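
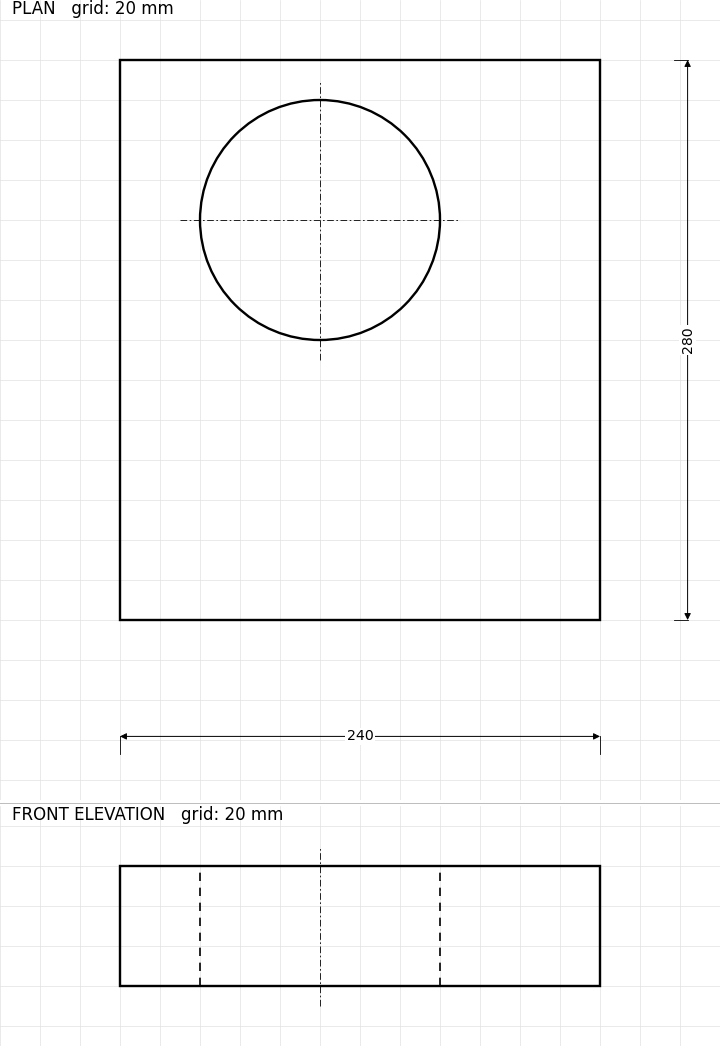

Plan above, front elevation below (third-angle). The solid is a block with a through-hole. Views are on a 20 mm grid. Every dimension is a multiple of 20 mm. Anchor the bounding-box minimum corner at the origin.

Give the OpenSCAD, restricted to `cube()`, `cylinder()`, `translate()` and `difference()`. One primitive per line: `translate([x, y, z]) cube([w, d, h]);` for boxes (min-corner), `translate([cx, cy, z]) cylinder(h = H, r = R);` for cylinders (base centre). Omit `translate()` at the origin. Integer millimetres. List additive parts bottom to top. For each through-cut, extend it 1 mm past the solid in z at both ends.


difference() {
  cube([240, 280, 60]);
  translate([100, 200, -1]) cylinder(h = 62, r = 60);
}


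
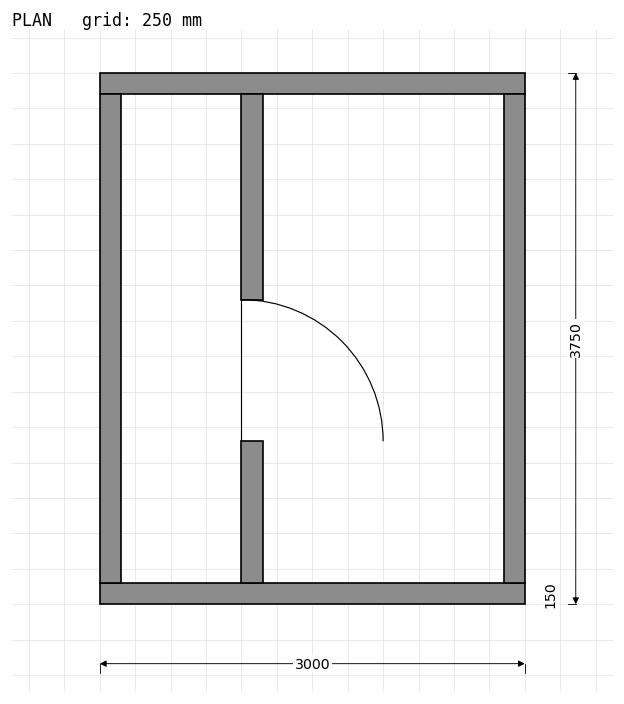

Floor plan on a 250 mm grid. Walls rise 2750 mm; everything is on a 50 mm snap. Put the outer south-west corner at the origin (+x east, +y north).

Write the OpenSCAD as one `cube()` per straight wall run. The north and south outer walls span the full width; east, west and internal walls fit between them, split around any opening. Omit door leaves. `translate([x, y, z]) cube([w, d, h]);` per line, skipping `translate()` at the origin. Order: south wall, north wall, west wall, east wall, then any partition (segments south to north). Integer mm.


cube([3000, 150, 2750]);
translate([0, 3600, 0]) cube([3000, 150, 2750]);
translate([0, 150, 0]) cube([150, 3450, 2750]);
translate([2850, 150, 0]) cube([150, 3450, 2750]);
translate([1000, 150, 0]) cube([150, 1000, 2750]);
translate([1000, 2150, 0]) cube([150, 1450, 2750]);


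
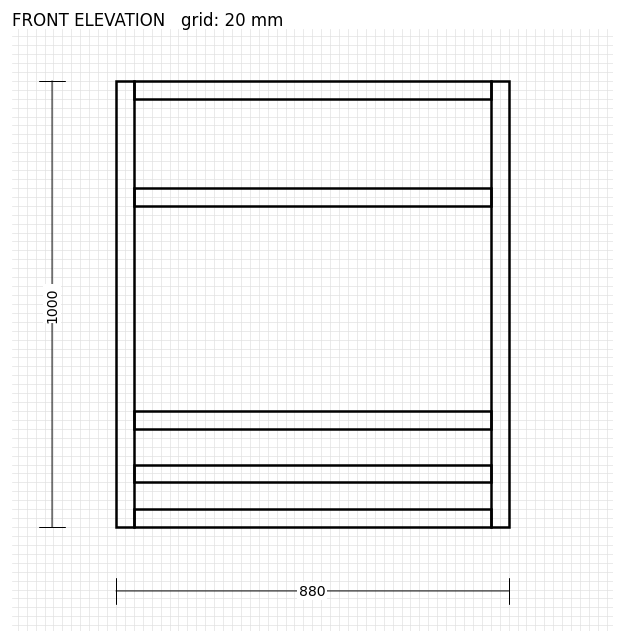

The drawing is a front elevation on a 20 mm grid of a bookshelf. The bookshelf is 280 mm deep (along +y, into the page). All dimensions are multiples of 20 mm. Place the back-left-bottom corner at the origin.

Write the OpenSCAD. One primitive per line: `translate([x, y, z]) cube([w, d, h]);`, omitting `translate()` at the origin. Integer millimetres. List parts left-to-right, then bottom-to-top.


cube([40, 280, 1000]);
translate([40, 0, 0]) cube([800, 280, 40]);
translate([40, 0, 100]) cube([800, 280, 40]);
translate([40, 0, 220]) cube([800, 280, 40]);
translate([40, 0, 720]) cube([800, 280, 40]);
translate([40, 0, 960]) cube([800, 280, 40]);
translate([840, 0, 0]) cube([40, 280, 1000]);


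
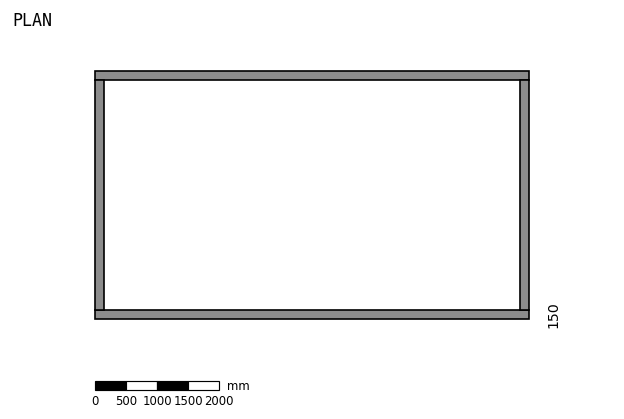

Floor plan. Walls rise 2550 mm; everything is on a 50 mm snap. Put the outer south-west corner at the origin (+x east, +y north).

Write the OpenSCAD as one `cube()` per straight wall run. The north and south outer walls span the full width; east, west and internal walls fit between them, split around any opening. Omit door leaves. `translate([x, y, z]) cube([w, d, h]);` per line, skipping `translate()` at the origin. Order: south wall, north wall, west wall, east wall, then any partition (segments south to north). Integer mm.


cube([7000, 150, 2550]);
translate([0, 3850, 0]) cube([7000, 150, 2550]);
translate([0, 150, 0]) cube([150, 3700, 2550]);
translate([6850, 150, 0]) cube([150, 3700, 2550]);


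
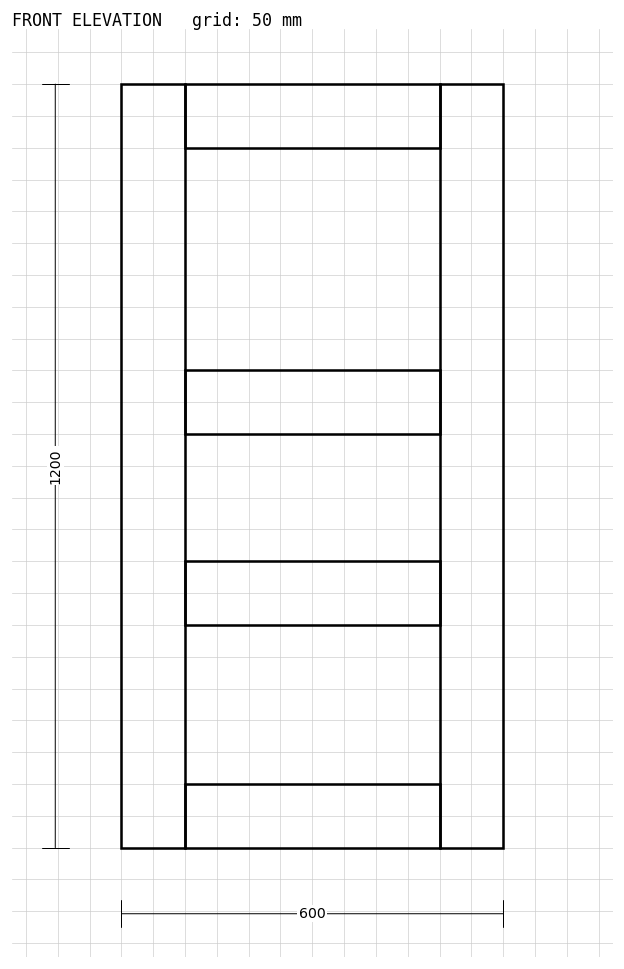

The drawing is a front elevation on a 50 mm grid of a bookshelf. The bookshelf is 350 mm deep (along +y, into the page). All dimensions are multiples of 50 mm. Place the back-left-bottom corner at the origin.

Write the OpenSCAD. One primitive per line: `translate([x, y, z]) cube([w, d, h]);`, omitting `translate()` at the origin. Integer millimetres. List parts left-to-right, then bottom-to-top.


cube([100, 350, 1200]);
translate([100, 0, 0]) cube([400, 350, 100]);
translate([100, 0, 350]) cube([400, 350, 100]);
translate([100, 0, 650]) cube([400, 350, 100]);
translate([100, 0, 1100]) cube([400, 350, 100]);
translate([500, 0, 0]) cube([100, 350, 1200]);


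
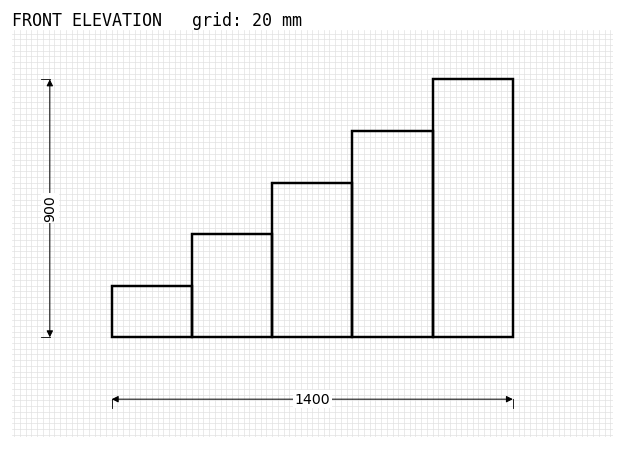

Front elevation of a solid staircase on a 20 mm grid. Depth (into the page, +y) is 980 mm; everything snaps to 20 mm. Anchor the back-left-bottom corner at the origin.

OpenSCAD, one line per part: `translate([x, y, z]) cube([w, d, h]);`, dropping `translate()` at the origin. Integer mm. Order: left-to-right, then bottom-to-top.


cube([280, 980, 180]);
translate([280, 0, 0]) cube([280, 980, 360]);
translate([560, 0, 0]) cube([280, 980, 540]);
translate([840, 0, 0]) cube([280, 980, 720]);
translate([1120, 0, 0]) cube([280, 980, 900]);


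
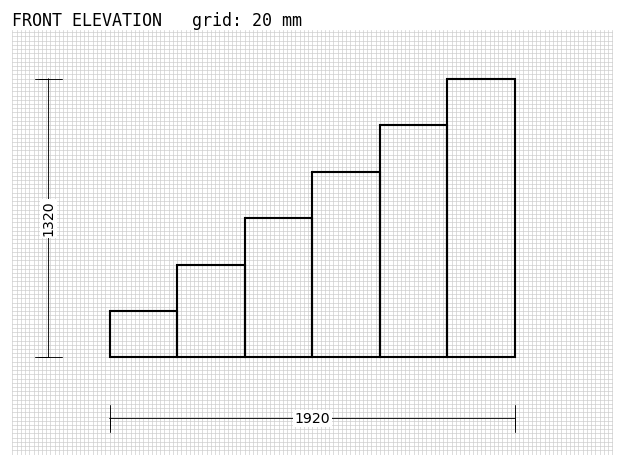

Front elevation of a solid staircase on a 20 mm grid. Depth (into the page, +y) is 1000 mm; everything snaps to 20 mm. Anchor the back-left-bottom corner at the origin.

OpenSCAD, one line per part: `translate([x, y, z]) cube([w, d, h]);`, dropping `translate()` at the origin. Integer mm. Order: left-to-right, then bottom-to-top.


cube([320, 1000, 220]);
translate([320, 0, 0]) cube([320, 1000, 440]);
translate([640, 0, 0]) cube([320, 1000, 660]);
translate([960, 0, 0]) cube([320, 1000, 880]);
translate([1280, 0, 0]) cube([320, 1000, 1100]);
translate([1600, 0, 0]) cube([320, 1000, 1320]);


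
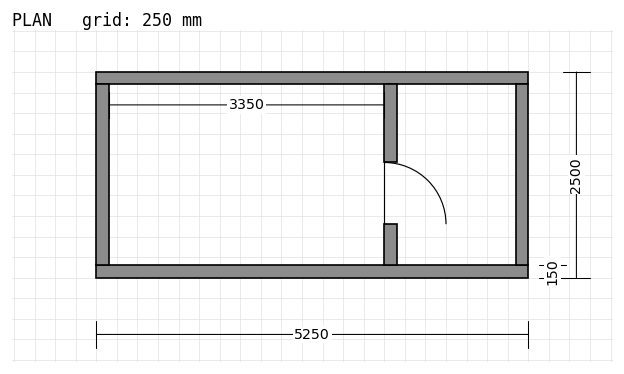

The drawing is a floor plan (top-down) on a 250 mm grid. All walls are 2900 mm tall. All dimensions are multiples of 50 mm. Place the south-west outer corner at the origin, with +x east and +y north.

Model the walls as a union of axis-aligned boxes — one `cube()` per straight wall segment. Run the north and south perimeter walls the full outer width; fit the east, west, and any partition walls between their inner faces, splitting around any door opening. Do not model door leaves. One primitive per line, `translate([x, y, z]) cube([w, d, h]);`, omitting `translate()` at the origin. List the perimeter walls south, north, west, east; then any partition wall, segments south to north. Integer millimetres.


cube([5250, 150, 2900]);
translate([0, 2350, 0]) cube([5250, 150, 2900]);
translate([0, 150, 0]) cube([150, 2200, 2900]);
translate([5100, 150, 0]) cube([150, 2200, 2900]);
translate([3500, 150, 0]) cube([150, 500, 2900]);
translate([3500, 1400, 0]) cube([150, 950, 2900]);


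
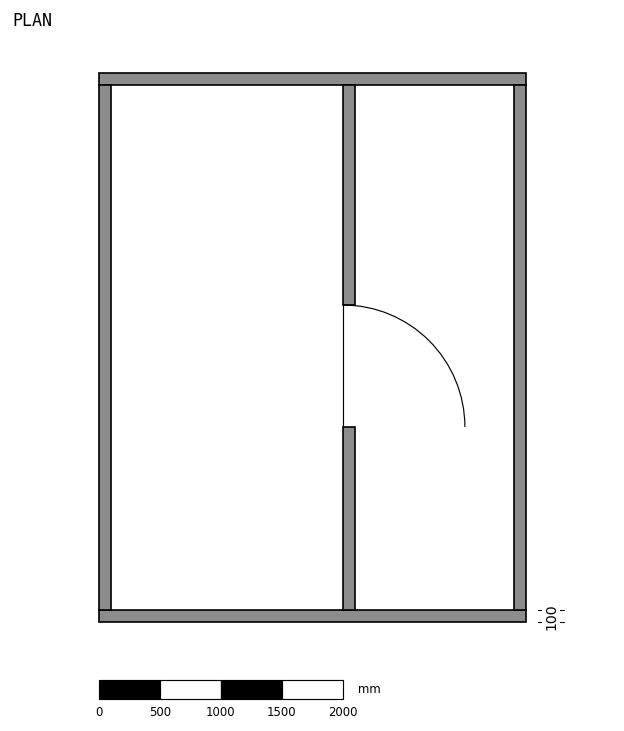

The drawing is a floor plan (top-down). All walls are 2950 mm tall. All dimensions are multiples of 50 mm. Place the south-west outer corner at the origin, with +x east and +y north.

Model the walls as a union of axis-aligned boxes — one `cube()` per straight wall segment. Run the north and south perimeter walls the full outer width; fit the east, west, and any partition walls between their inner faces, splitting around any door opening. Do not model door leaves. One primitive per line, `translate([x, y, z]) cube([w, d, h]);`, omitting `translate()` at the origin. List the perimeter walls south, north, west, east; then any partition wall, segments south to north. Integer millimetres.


cube([3500, 100, 2950]);
translate([0, 4400, 0]) cube([3500, 100, 2950]);
translate([0, 100, 0]) cube([100, 4300, 2950]);
translate([3400, 100, 0]) cube([100, 4300, 2950]);
translate([2000, 100, 0]) cube([100, 1500, 2950]);
translate([2000, 2600, 0]) cube([100, 1800, 2950]);


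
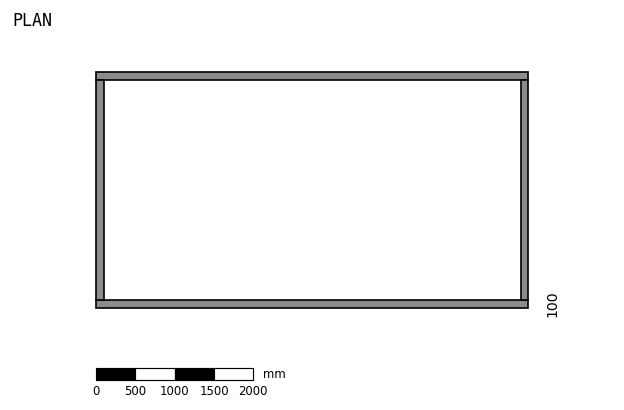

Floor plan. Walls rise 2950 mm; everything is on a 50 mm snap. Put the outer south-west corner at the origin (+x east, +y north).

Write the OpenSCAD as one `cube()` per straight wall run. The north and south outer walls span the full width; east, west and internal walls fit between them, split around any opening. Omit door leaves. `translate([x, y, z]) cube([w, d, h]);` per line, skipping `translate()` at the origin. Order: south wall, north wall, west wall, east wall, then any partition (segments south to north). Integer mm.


cube([5500, 100, 2950]);
translate([0, 2900, 0]) cube([5500, 100, 2950]);
translate([0, 100, 0]) cube([100, 2800, 2950]);
translate([5400, 100, 0]) cube([100, 2800, 2950]);


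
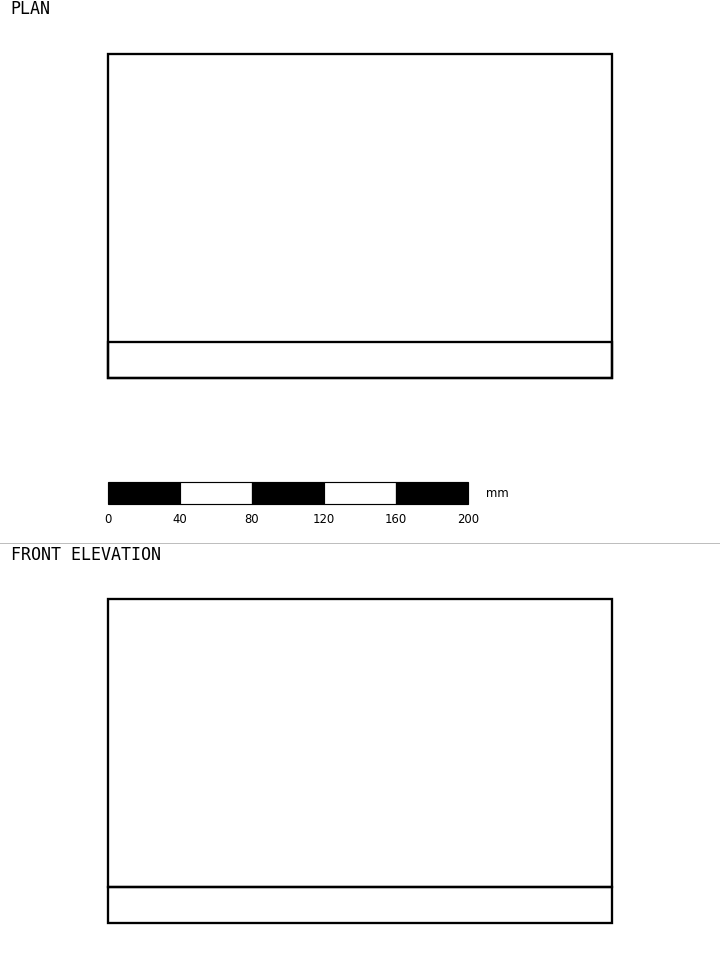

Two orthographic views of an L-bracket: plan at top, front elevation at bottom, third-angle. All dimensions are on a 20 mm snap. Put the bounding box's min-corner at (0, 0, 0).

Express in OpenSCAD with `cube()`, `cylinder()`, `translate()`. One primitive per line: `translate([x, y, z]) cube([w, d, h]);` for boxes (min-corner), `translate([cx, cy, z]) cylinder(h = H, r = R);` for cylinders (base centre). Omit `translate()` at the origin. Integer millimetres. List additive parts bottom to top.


cube([280, 180, 20]);
translate([0, 0, 20]) cube([280, 20, 160]);


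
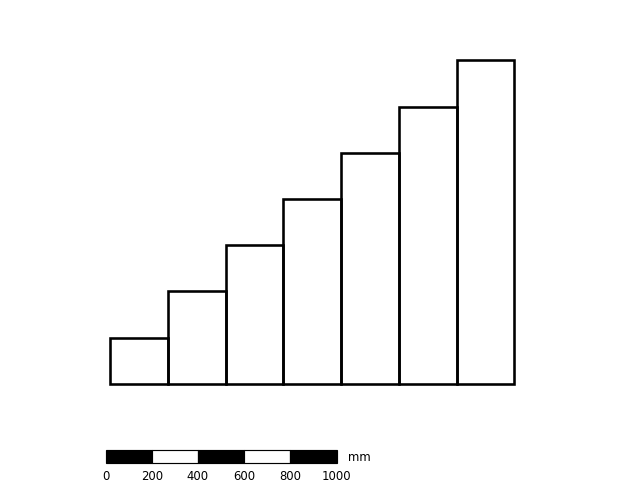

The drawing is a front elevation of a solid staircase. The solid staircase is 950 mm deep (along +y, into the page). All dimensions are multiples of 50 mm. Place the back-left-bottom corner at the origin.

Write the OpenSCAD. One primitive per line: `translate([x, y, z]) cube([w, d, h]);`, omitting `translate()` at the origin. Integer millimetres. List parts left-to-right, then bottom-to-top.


cube([250, 950, 200]);
translate([250, 0, 0]) cube([250, 950, 400]);
translate([500, 0, 0]) cube([250, 950, 600]);
translate([750, 0, 0]) cube([250, 950, 800]);
translate([1000, 0, 0]) cube([250, 950, 1000]);
translate([1250, 0, 0]) cube([250, 950, 1200]);
translate([1500, 0, 0]) cube([250, 950, 1400]);


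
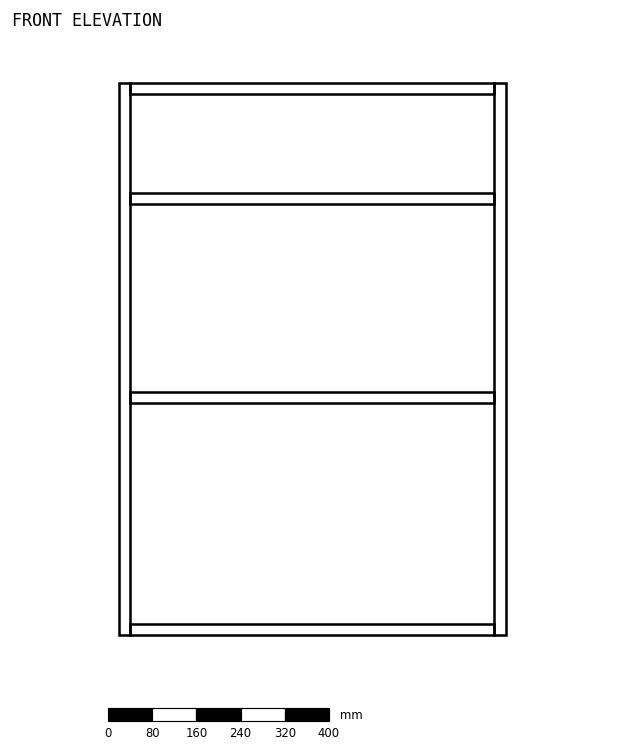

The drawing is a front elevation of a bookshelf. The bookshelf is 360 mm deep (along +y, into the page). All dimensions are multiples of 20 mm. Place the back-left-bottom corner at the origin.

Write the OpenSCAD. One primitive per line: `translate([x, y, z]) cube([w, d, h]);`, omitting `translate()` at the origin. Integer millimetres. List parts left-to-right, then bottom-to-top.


cube([20, 360, 1000]);
translate([20, 0, 0]) cube([660, 360, 20]);
translate([20, 0, 420]) cube([660, 360, 20]);
translate([20, 0, 780]) cube([660, 360, 20]);
translate([20, 0, 980]) cube([660, 360, 20]);
translate([680, 0, 0]) cube([20, 360, 1000]);


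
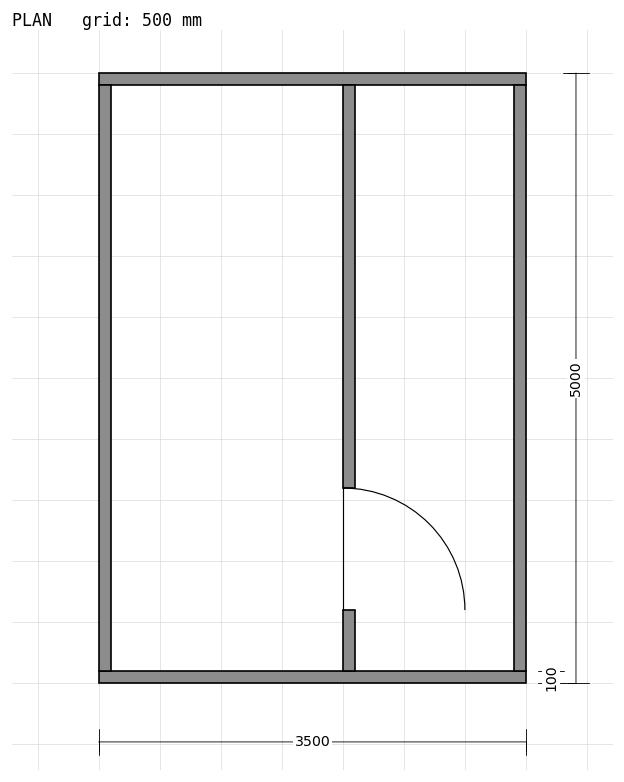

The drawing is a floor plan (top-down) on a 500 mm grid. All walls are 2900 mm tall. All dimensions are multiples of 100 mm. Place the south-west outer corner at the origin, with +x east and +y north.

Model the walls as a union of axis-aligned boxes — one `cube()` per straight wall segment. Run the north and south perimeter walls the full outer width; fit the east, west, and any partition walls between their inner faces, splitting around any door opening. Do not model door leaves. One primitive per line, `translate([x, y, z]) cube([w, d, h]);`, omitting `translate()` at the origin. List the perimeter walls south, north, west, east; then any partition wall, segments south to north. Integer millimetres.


cube([3500, 100, 2900]);
translate([0, 4900, 0]) cube([3500, 100, 2900]);
translate([0, 100, 0]) cube([100, 4800, 2900]);
translate([3400, 100, 0]) cube([100, 4800, 2900]);
translate([2000, 100, 0]) cube([100, 500, 2900]);
translate([2000, 1600, 0]) cube([100, 3300, 2900]);


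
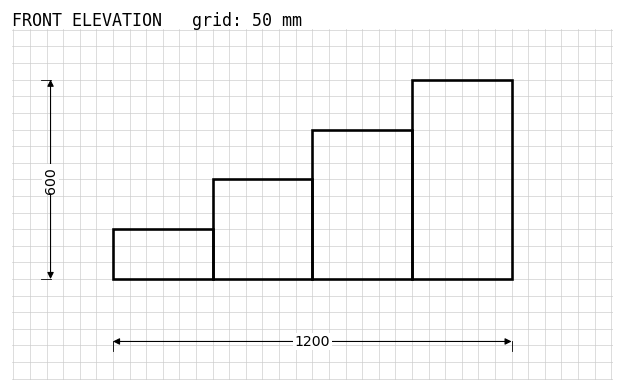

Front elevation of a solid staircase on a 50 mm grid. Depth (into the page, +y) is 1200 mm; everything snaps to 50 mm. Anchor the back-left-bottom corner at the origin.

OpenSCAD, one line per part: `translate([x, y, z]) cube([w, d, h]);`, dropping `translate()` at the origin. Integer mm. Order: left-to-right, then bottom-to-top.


cube([300, 1200, 150]);
translate([300, 0, 0]) cube([300, 1200, 300]);
translate([600, 0, 0]) cube([300, 1200, 450]);
translate([900, 0, 0]) cube([300, 1200, 600]);


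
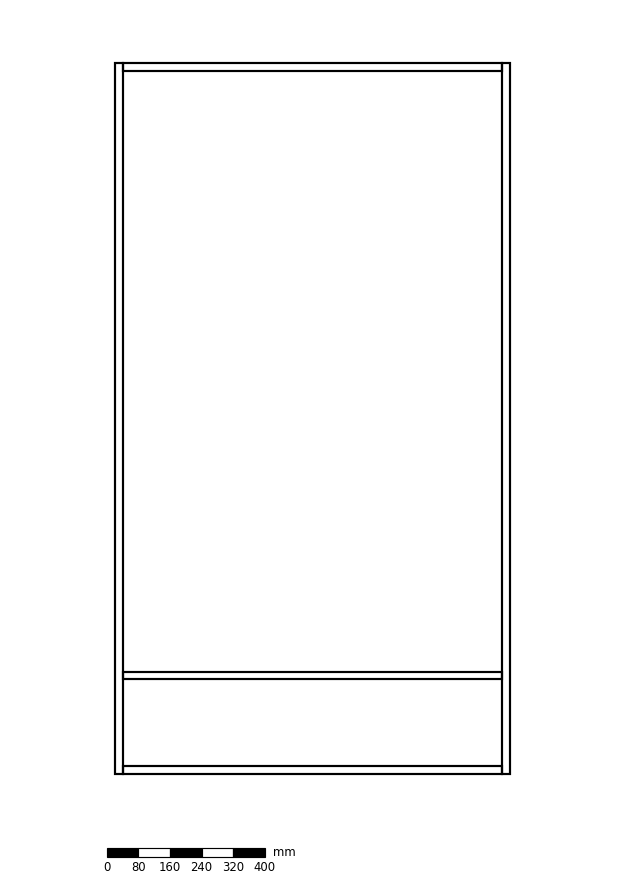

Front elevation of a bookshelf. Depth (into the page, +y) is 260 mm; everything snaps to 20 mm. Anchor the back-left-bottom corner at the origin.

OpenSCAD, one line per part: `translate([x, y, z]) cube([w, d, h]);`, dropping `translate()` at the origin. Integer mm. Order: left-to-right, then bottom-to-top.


cube([20, 260, 1800]);
translate([20, 0, 0]) cube([960, 260, 20]);
translate([20, 0, 240]) cube([960, 260, 20]);
translate([20, 0, 1780]) cube([960, 260, 20]);
translate([980, 0, 0]) cube([20, 260, 1800]);


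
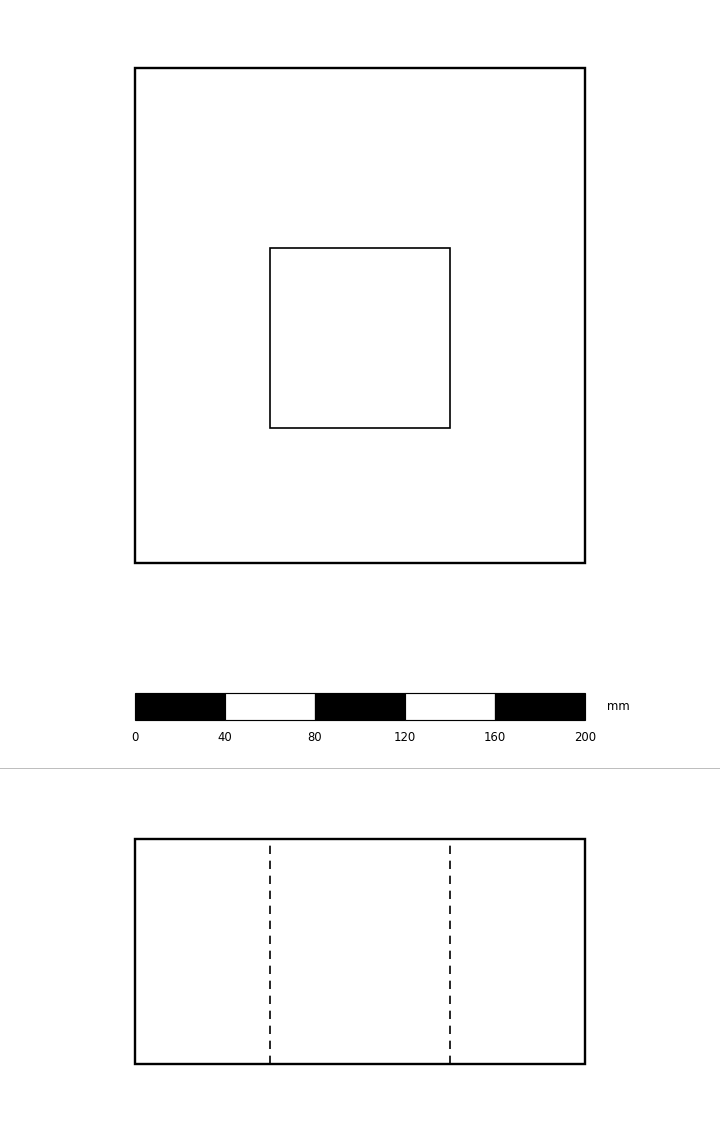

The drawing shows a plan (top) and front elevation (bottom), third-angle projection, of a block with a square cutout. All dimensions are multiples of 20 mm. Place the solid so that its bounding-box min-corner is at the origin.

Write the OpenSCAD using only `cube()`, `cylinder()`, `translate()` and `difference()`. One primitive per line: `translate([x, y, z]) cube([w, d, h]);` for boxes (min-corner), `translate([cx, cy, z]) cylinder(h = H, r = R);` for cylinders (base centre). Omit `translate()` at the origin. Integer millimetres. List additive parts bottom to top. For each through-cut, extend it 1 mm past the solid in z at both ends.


difference() {
  cube([200, 220, 100]);
  translate([60, 60, -1]) cube([80, 80, 102]);
}


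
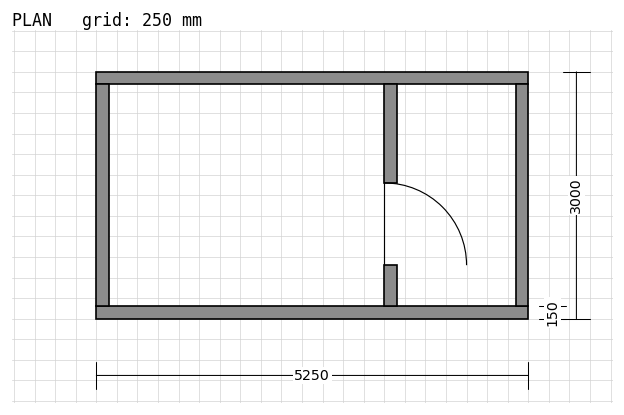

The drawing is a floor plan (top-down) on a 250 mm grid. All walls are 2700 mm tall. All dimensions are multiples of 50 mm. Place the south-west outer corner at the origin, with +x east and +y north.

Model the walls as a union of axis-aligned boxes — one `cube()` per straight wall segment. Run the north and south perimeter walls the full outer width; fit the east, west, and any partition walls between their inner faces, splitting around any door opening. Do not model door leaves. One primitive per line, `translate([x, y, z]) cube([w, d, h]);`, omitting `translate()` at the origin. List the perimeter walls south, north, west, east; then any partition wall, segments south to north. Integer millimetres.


cube([5250, 150, 2700]);
translate([0, 2850, 0]) cube([5250, 150, 2700]);
translate([0, 150, 0]) cube([150, 2700, 2700]);
translate([5100, 150, 0]) cube([150, 2700, 2700]);
translate([3500, 150, 0]) cube([150, 500, 2700]);
translate([3500, 1650, 0]) cube([150, 1200, 2700]);


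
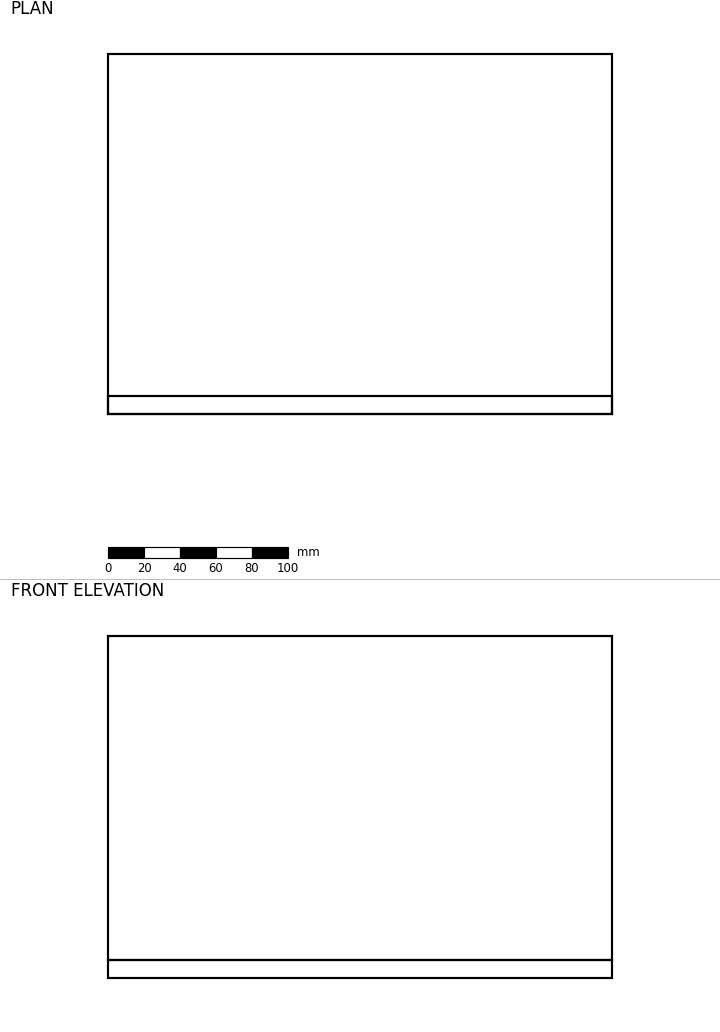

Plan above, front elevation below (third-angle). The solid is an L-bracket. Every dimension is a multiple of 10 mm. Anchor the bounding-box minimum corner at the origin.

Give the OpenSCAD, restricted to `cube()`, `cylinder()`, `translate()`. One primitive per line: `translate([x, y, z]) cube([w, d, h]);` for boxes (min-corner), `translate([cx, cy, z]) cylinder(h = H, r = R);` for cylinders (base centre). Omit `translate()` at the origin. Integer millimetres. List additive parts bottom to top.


cube([280, 200, 10]);
translate([0, 0, 10]) cube([280, 10, 180]);


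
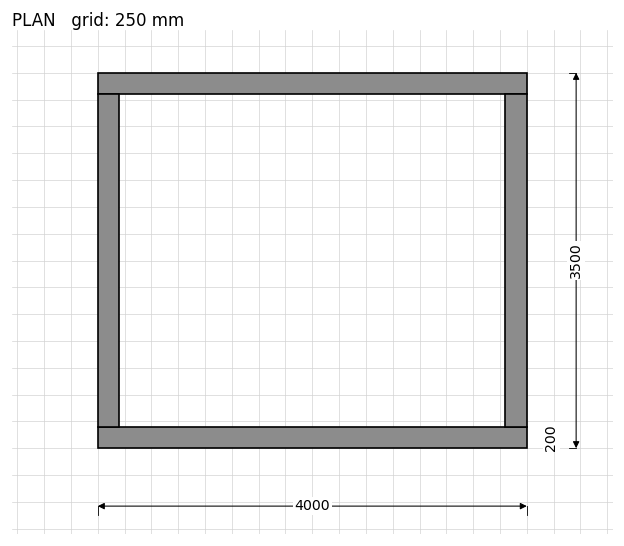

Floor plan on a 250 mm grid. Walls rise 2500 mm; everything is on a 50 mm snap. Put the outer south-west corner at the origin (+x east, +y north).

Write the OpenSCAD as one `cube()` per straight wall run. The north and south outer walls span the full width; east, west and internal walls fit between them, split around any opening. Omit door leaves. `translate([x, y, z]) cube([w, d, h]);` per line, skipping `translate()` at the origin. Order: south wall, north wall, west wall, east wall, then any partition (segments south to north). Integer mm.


cube([4000, 200, 2500]);
translate([0, 3300, 0]) cube([4000, 200, 2500]);
translate([0, 200, 0]) cube([200, 3100, 2500]);
translate([3800, 200, 0]) cube([200, 3100, 2500]);


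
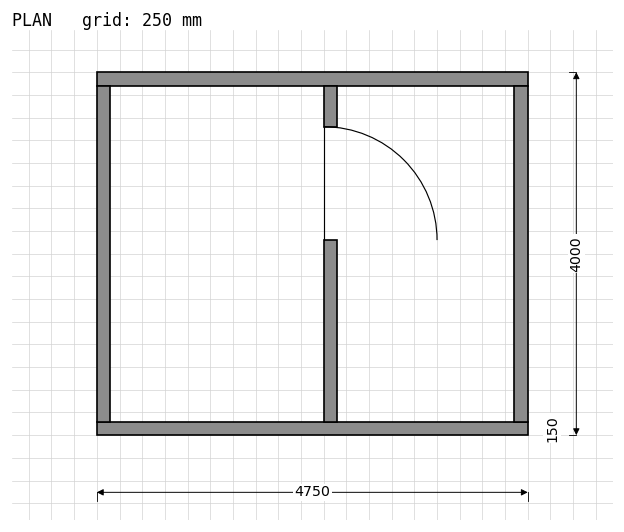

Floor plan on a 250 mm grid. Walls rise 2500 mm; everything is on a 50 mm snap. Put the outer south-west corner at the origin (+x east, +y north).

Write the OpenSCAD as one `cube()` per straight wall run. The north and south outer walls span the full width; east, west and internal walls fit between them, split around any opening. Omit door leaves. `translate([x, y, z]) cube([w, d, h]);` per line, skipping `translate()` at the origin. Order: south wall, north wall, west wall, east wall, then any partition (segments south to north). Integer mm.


cube([4750, 150, 2500]);
translate([0, 3850, 0]) cube([4750, 150, 2500]);
translate([0, 150, 0]) cube([150, 3700, 2500]);
translate([4600, 150, 0]) cube([150, 3700, 2500]);
translate([2500, 150, 0]) cube([150, 2000, 2500]);
translate([2500, 3400, 0]) cube([150, 450, 2500]);


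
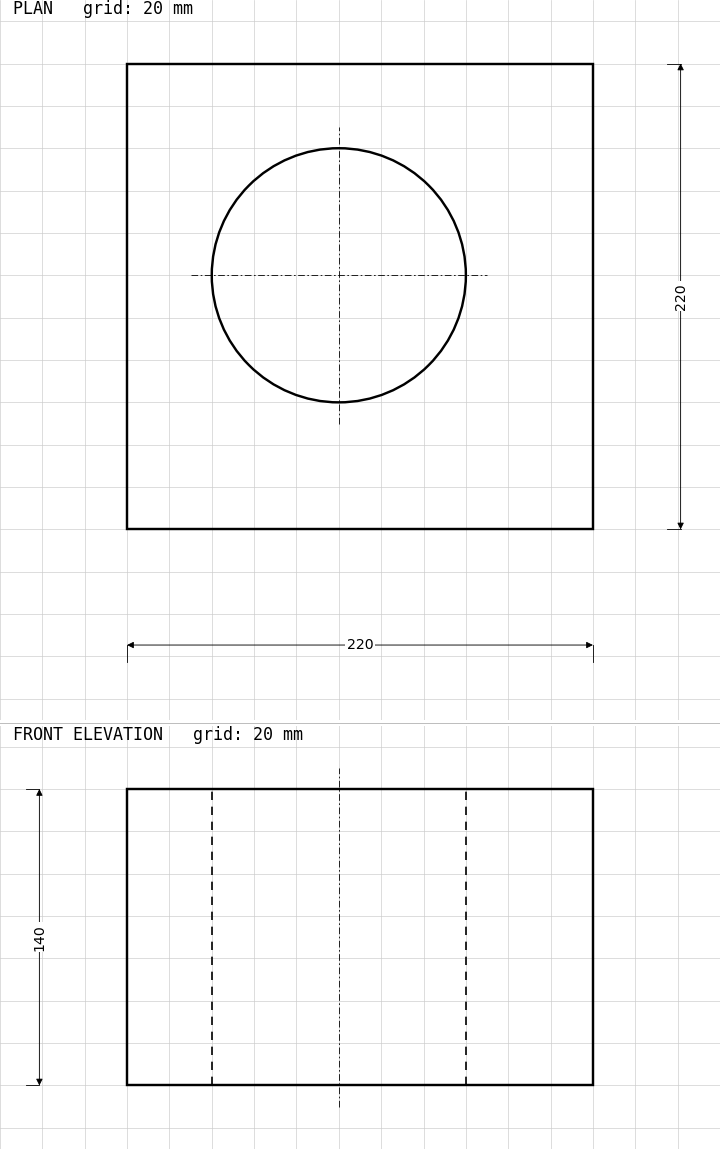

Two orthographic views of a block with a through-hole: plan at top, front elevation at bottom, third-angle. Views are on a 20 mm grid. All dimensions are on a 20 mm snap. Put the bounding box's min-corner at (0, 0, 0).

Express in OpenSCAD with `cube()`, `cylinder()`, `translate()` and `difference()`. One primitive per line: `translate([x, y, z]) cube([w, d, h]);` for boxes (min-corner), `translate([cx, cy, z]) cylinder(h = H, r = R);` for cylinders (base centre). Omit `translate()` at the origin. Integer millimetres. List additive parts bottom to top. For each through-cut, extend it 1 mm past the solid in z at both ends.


difference() {
  cube([220, 220, 140]);
  translate([100, 120, -1]) cylinder(h = 142, r = 60);
}


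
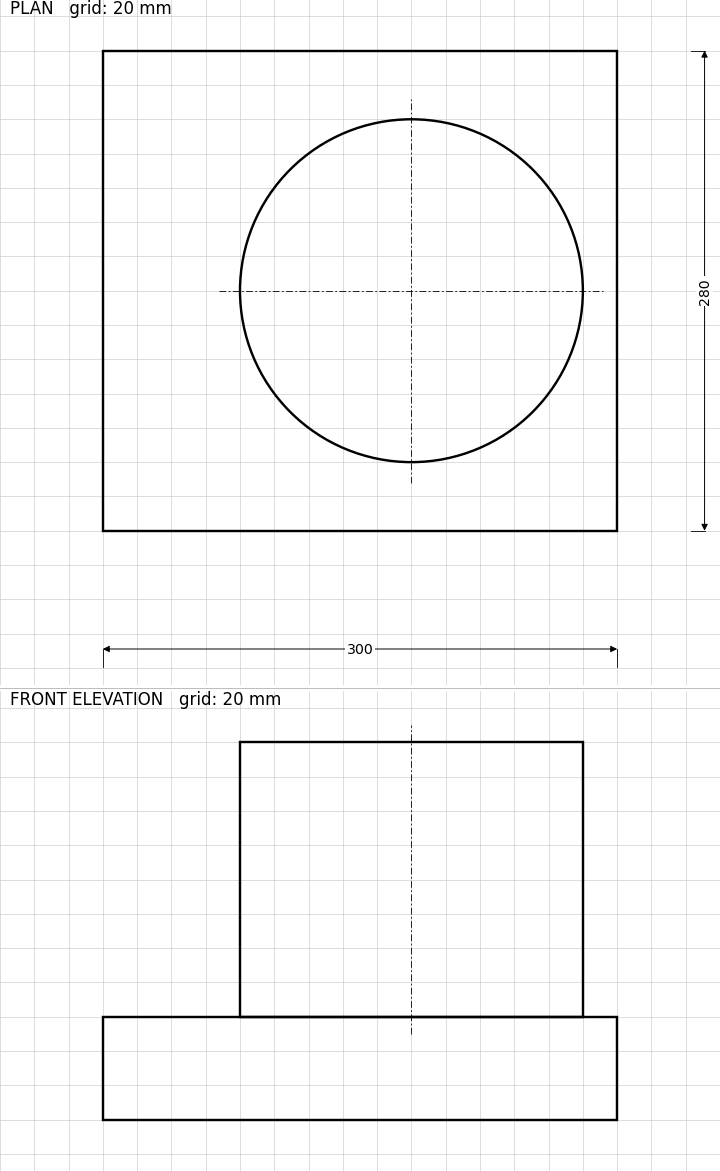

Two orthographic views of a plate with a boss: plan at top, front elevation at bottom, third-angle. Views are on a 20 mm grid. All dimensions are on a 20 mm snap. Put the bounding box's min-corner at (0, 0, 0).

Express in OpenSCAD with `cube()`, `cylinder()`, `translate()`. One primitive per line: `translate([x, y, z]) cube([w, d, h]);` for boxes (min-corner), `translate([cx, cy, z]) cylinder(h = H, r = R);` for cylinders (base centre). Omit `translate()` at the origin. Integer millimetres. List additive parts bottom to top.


cube([300, 280, 60]);
translate([180, 140, 60]) cylinder(h = 160, r = 100);


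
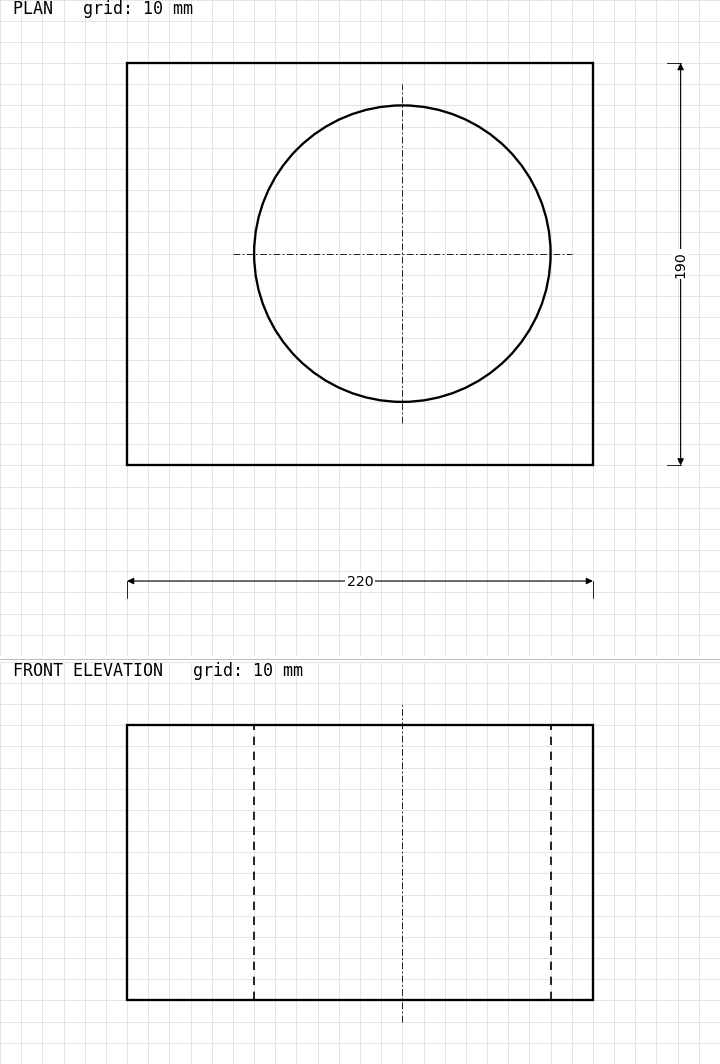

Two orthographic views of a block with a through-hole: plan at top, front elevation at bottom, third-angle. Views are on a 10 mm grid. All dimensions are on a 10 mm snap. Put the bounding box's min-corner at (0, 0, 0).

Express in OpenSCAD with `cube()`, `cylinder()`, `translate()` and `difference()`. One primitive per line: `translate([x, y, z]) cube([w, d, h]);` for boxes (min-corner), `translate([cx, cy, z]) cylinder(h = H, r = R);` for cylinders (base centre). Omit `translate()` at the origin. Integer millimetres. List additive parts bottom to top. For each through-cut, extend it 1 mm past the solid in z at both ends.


difference() {
  cube([220, 190, 130]);
  translate([130, 100, -1]) cylinder(h = 132, r = 70);
}


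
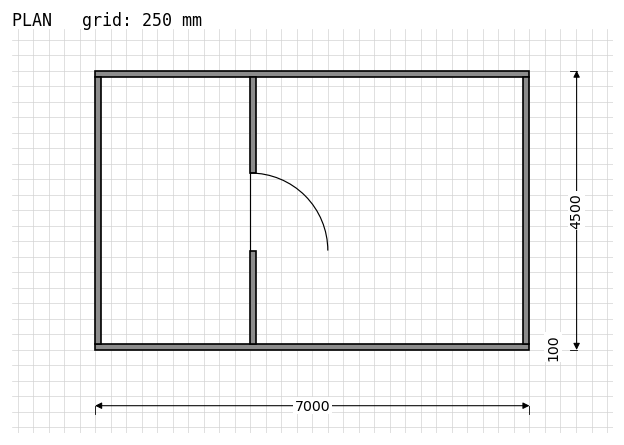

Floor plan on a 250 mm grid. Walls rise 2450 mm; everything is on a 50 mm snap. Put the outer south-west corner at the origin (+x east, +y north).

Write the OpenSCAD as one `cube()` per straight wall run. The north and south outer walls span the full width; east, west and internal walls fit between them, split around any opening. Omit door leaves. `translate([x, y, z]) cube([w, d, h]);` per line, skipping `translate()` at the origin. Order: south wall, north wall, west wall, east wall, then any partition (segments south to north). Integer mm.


cube([7000, 100, 2450]);
translate([0, 4400, 0]) cube([7000, 100, 2450]);
translate([0, 100, 0]) cube([100, 4300, 2450]);
translate([6900, 100, 0]) cube([100, 4300, 2450]);
translate([2500, 100, 0]) cube([100, 1500, 2450]);
translate([2500, 2850, 0]) cube([100, 1550, 2450]);


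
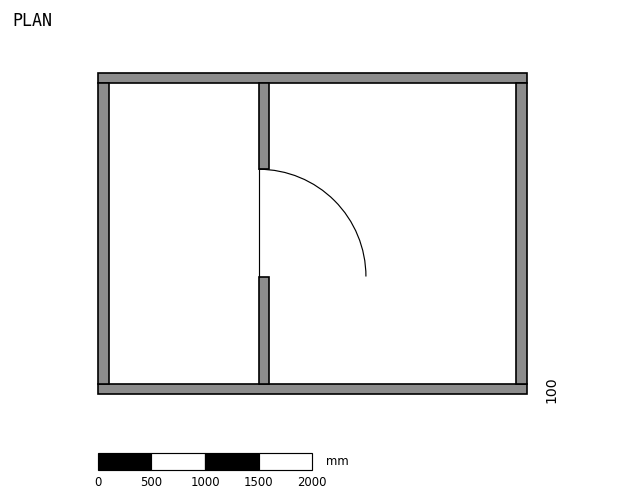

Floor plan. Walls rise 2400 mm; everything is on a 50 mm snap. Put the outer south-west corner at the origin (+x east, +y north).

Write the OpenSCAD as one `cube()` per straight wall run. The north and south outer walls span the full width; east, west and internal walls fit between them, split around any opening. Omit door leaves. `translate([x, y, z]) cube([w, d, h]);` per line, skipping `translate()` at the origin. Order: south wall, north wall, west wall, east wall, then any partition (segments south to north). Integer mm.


cube([4000, 100, 2400]);
translate([0, 2900, 0]) cube([4000, 100, 2400]);
translate([0, 100, 0]) cube([100, 2800, 2400]);
translate([3900, 100, 0]) cube([100, 2800, 2400]);
translate([1500, 100, 0]) cube([100, 1000, 2400]);
translate([1500, 2100, 0]) cube([100, 800, 2400]);


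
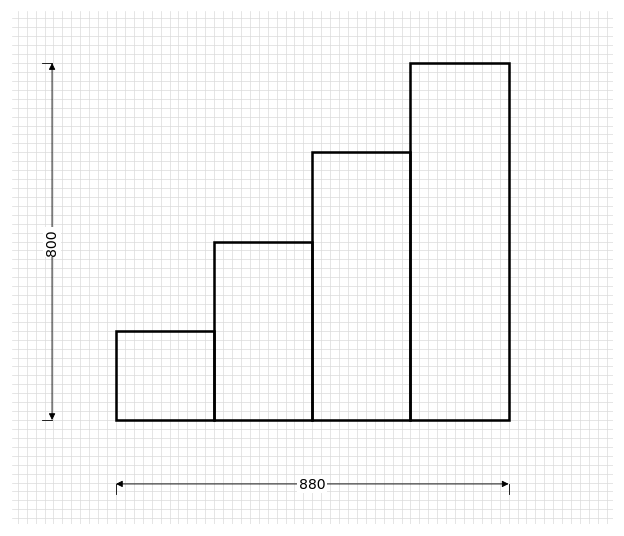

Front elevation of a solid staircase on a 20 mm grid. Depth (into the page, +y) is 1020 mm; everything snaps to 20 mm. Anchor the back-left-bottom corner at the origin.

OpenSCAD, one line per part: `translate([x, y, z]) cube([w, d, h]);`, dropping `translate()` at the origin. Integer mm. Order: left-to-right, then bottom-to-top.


cube([220, 1020, 200]);
translate([220, 0, 0]) cube([220, 1020, 400]);
translate([440, 0, 0]) cube([220, 1020, 600]);
translate([660, 0, 0]) cube([220, 1020, 800]);


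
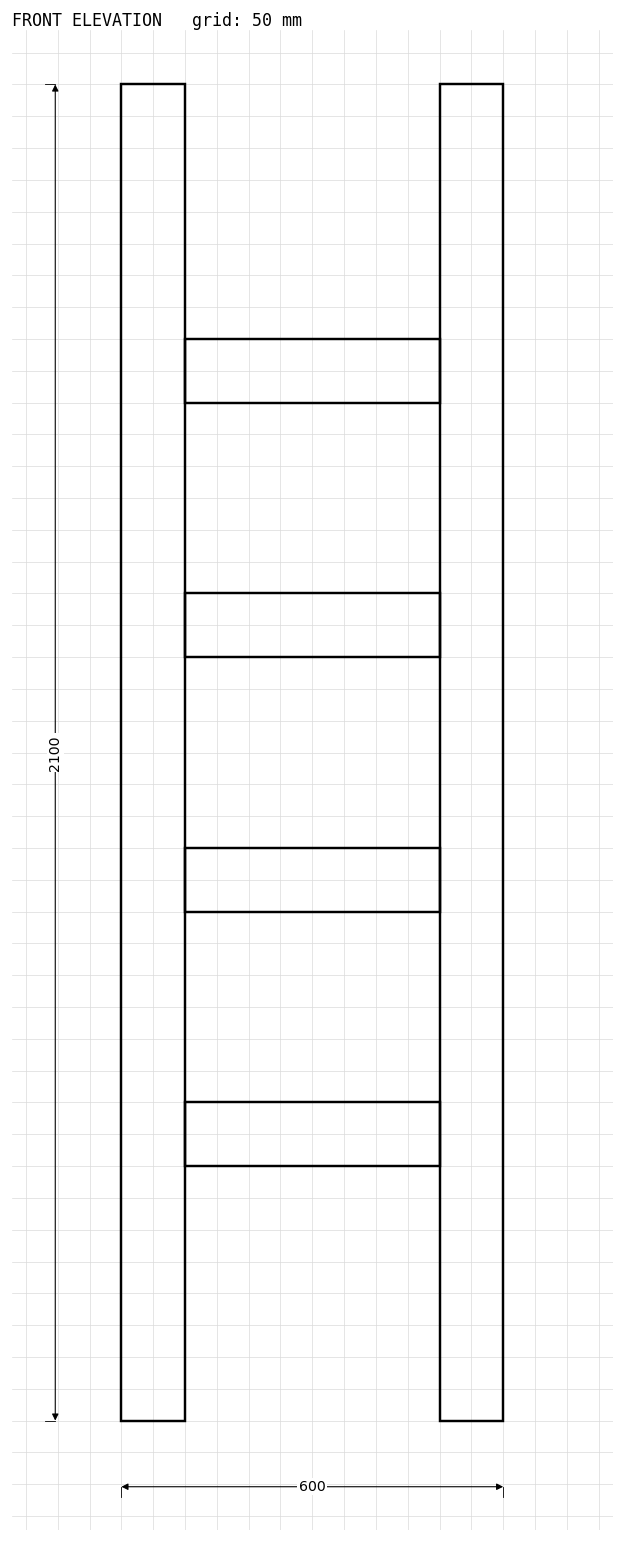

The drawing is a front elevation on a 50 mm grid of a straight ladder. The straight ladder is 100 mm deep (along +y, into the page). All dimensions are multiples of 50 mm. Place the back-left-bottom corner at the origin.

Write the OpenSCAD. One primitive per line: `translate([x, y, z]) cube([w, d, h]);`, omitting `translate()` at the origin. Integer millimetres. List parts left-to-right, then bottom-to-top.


cube([100, 100, 2100]);
translate([100, 0, 400]) cube([400, 100, 100]);
translate([100, 0, 800]) cube([400, 100, 100]);
translate([100, 0, 1200]) cube([400, 100, 100]);
translate([100, 0, 1600]) cube([400, 100, 100]);
translate([500, 0, 0]) cube([100, 100, 2100]);


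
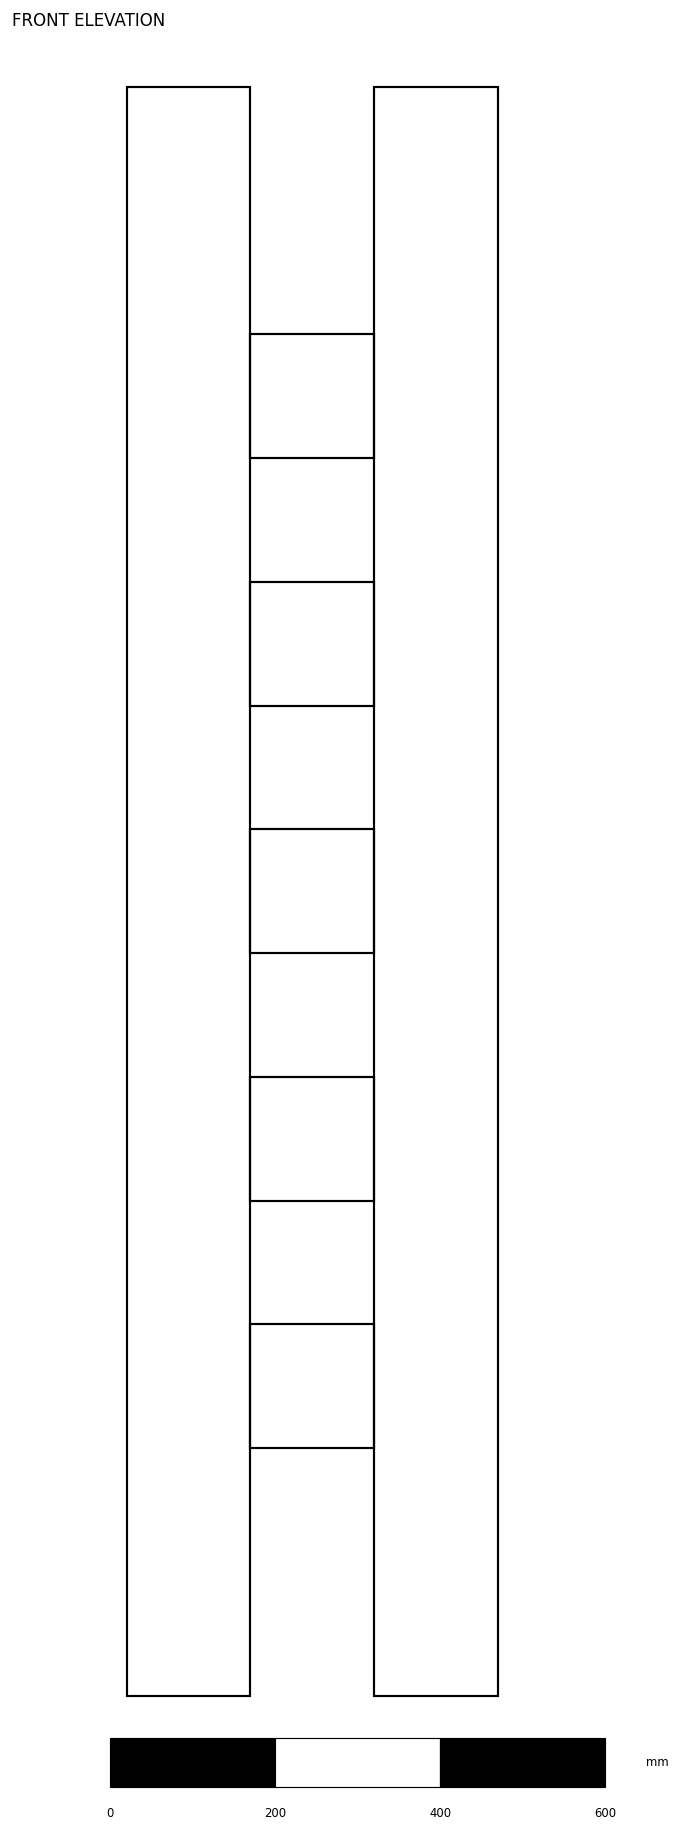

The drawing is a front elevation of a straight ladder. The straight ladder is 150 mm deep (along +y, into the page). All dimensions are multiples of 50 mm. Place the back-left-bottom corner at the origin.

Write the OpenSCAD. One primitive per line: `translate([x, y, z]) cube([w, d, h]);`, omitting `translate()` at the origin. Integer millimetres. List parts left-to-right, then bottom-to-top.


cube([150, 150, 1950]);
translate([150, 0, 300]) cube([150, 150, 150]);
translate([150, 0, 600]) cube([150, 150, 150]);
translate([150, 0, 900]) cube([150, 150, 150]);
translate([150, 0, 1200]) cube([150, 150, 150]);
translate([150, 0, 1500]) cube([150, 150, 150]);
translate([300, 0, 0]) cube([150, 150, 1950]);


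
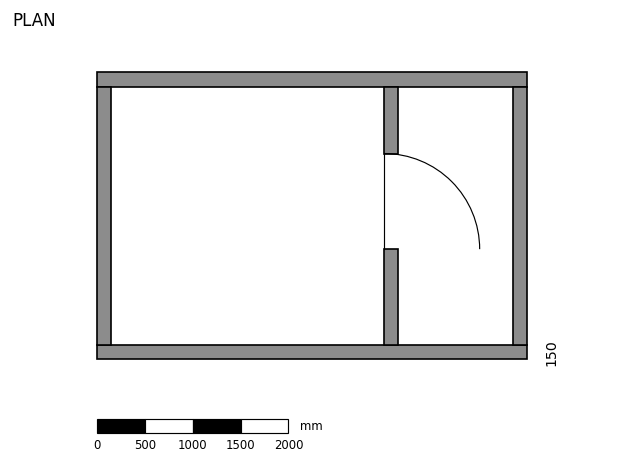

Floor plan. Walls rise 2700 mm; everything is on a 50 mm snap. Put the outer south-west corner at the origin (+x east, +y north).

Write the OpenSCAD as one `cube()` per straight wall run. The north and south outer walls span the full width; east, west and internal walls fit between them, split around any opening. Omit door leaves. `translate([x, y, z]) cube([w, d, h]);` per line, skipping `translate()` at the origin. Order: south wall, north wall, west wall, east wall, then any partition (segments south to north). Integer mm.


cube([4500, 150, 2700]);
translate([0, 2850, 0]) cube([4500, 150, 2700]);
translate([0, 150, 0]) cube([150, 2700, 2700]);
translate([4350, 150, 0]) cube([150, 2700, 2700]);
translate([3000, 150, 0]) cube([150, 1000, 2700]);
translate([3000, 2150, 0]) cube([150, 700, 2700]);


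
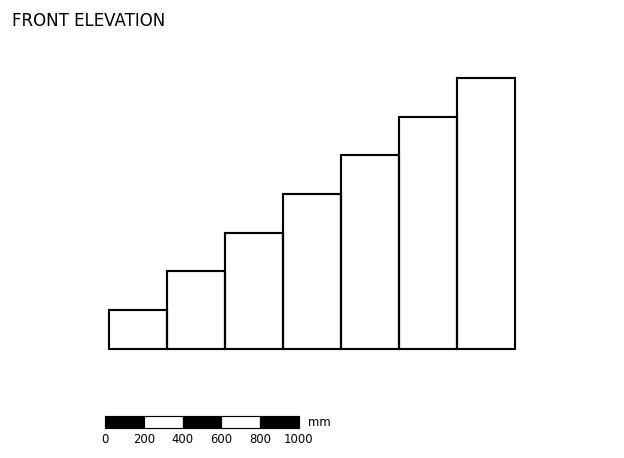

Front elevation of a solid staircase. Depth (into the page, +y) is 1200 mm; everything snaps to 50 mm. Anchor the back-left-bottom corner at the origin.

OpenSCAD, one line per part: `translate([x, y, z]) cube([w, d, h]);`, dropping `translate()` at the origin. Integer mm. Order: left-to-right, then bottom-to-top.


cube([300, 1200, 200]);
translate([300, 0, 0]) cube([300, 1200, 400]);
translate([600, 0, 0]) cube([300, 1200, 600]);
translate([900, 0, 0]) cube([300, 1200, 800]);
translate([1200, 0, 0]) cube([300, 1200, 1000]);
translate([1500, 0, 0]) cube([300, 1200, 1200]);
translate([1800, 0, 0]) cube([300, 1200, 1400]);


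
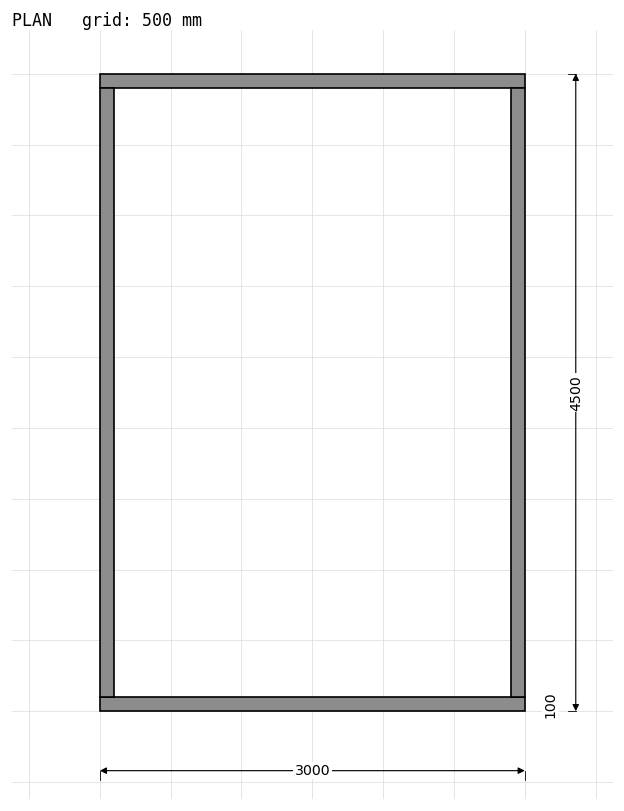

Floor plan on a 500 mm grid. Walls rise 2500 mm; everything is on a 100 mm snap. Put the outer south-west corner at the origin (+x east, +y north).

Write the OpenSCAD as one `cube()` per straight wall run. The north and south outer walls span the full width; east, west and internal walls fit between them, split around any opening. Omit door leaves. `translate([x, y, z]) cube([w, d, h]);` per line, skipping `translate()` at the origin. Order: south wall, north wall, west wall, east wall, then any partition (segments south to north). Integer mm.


cube([3000, 100, 2500]);
translate([0, 4400, 0]) cube([3000, 100, 2500]);
translate([0, 100, 0]) cube([100, 4300, 2500]);
translate([2900, 100, 0]) cube([100, 4300, 2500]);


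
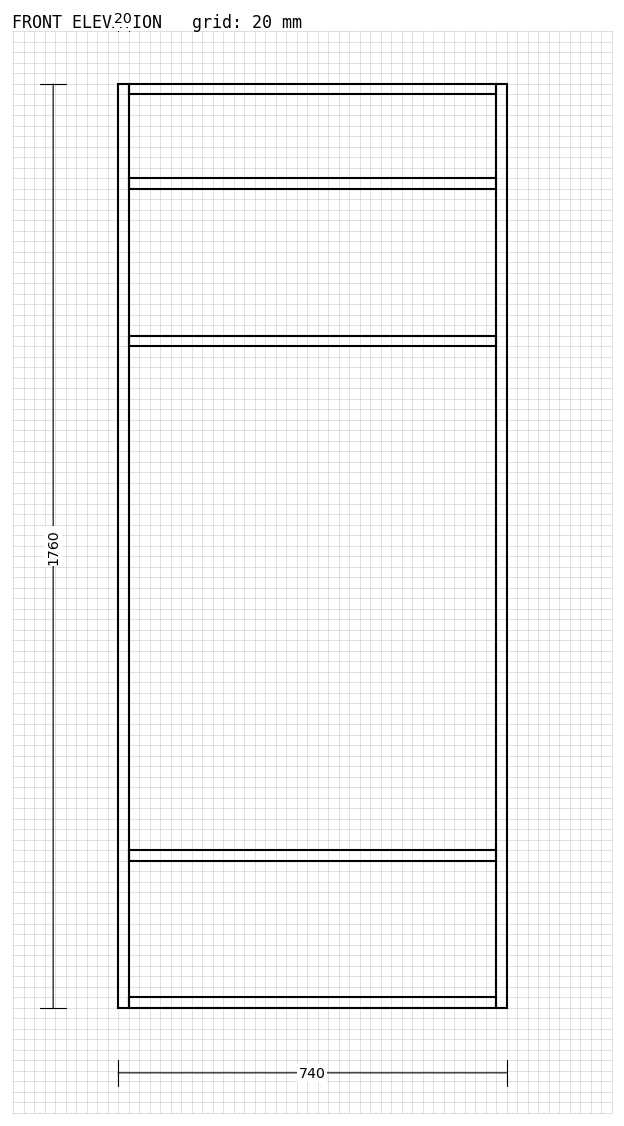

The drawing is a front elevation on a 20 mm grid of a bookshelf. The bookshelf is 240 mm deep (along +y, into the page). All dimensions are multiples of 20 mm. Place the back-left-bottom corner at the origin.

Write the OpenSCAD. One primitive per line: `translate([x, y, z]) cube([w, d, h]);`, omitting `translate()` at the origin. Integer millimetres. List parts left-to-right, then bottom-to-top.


cube([20, 240, 1760]);
translate([20, 0, 0]) cube([700, 240, 20]);
translate([20, 0, 280]) cube([700, 240, 20]);
translate([20, 0, 1260]) cube([700, 240, 20]);
translate([20, 0, 1560]) cube([700, 240, 20]);
translate([20, 0, 1740]) cube([700, 240, 20]);
translate([720, 0, 0]) cube([20, 240, 1760]);


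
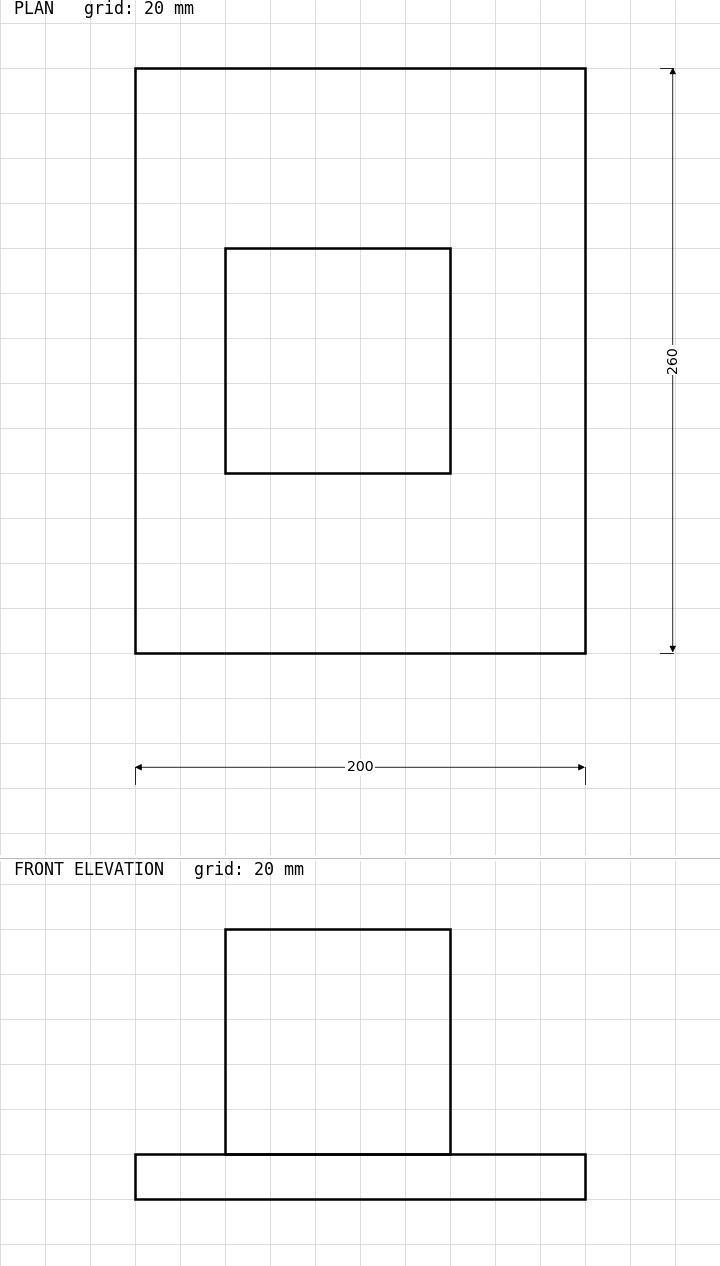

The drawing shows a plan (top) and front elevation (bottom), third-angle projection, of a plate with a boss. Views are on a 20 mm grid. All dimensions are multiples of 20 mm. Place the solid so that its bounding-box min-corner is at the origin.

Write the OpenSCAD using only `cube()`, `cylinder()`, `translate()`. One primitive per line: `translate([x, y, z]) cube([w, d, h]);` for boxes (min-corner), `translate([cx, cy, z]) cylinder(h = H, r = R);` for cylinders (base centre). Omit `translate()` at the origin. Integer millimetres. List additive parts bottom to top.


cube([200, 260, 20]);
translate([40, 80, 20]) cube([100, 100, 100]);


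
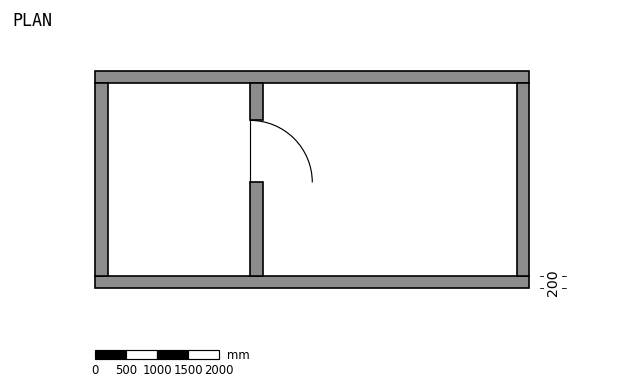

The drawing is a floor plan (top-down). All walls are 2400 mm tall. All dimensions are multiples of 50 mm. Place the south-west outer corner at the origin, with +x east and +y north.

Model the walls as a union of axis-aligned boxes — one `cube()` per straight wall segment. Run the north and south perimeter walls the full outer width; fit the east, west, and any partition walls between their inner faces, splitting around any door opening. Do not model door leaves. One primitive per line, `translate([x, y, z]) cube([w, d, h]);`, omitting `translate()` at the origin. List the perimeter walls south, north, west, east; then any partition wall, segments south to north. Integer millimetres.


cube([7000, 200, 2400]);
translate([0, 3300, 0]) cube([7000, 200, 2400]);
translate([0, 200, 0]) cube([200, 3100, 2400]);
translate([6800, 200, 0]) cube([200, 3100, 2400]);
translate([2500, 200, 0]) cube([200, 1500, 2400]);
translate([2500, 2700, 0]) cube([200, 600, 2400]);


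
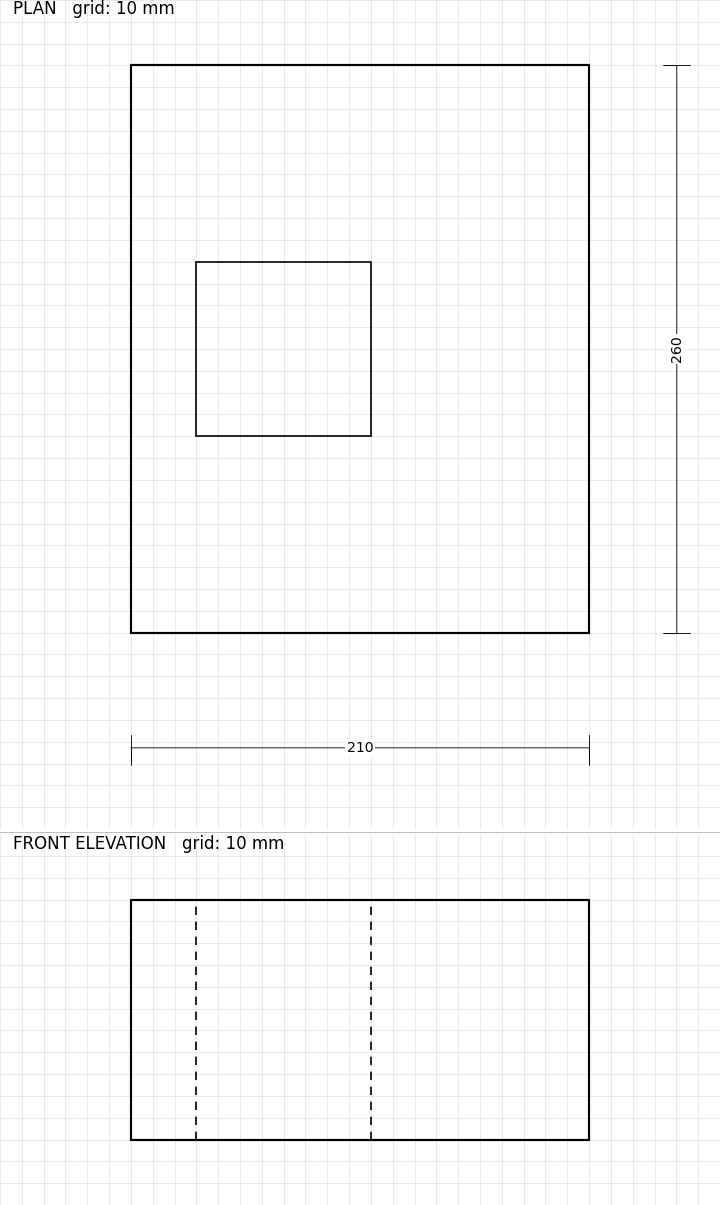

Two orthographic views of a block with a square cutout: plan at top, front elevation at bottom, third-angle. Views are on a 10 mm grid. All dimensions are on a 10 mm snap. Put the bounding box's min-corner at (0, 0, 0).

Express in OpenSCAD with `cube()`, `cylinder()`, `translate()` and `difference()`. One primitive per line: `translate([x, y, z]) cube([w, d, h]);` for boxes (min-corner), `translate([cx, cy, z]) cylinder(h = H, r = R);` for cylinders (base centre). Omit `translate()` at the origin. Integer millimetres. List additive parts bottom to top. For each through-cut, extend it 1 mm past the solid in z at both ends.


difference() {
  cube([210, 260, 110]);
  translate([30, 90, -1]) cube([80, 80, 112]);
}


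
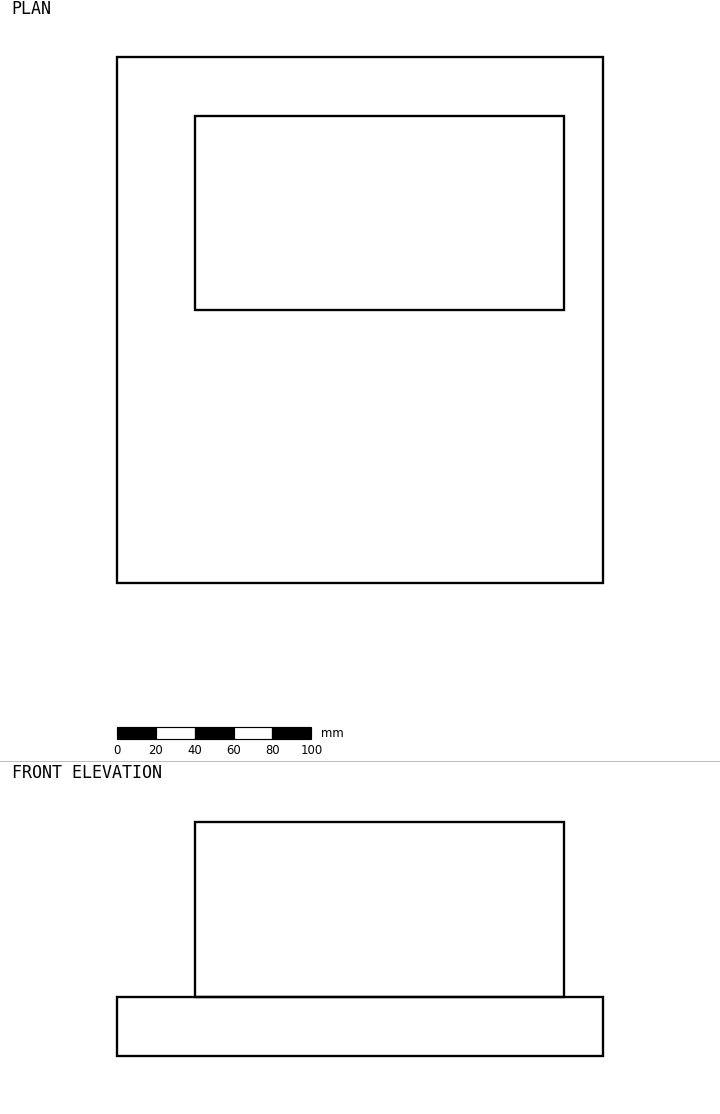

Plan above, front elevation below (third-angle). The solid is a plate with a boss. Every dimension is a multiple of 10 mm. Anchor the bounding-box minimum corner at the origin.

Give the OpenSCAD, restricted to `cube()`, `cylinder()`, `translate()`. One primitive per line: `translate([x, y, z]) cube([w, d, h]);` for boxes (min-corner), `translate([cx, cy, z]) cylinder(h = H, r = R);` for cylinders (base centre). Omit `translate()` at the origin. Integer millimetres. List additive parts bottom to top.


cube([250, 270, 30]);
translate([40, 140, 30]) cube([190, 100, 90]);


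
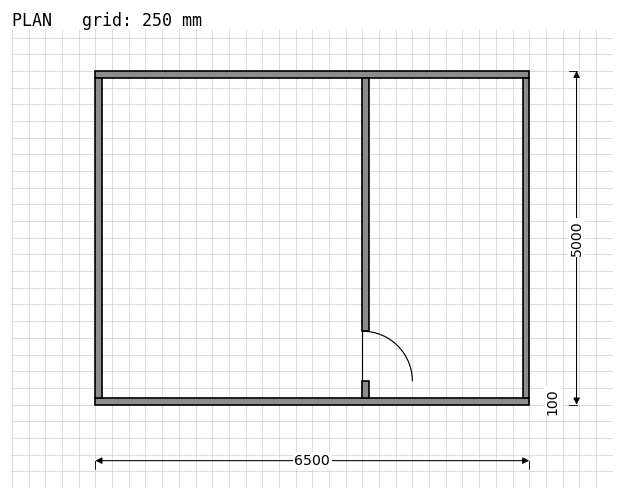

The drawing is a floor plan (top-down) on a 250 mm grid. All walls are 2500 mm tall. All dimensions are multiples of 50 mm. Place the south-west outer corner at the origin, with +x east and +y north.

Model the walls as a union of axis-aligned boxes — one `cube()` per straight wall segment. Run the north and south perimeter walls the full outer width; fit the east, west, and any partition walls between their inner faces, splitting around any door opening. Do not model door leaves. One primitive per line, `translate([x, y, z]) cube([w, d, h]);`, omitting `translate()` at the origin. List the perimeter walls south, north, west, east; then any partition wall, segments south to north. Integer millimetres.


cube([6500, 100, 2500]);
translate([0, 4900, 0]) cube([6500, 100, 2500]);
translate([0, 100, 0]) cube([100, 4800, 2500]);
translate([6400, 100, 0]) cube([100, 4800, 2500]);
translate([4000, 100, 0]) cube([100, 250, 2500]);
translate([4000, 1100, 0]) cube([100, 3800, 2500]);


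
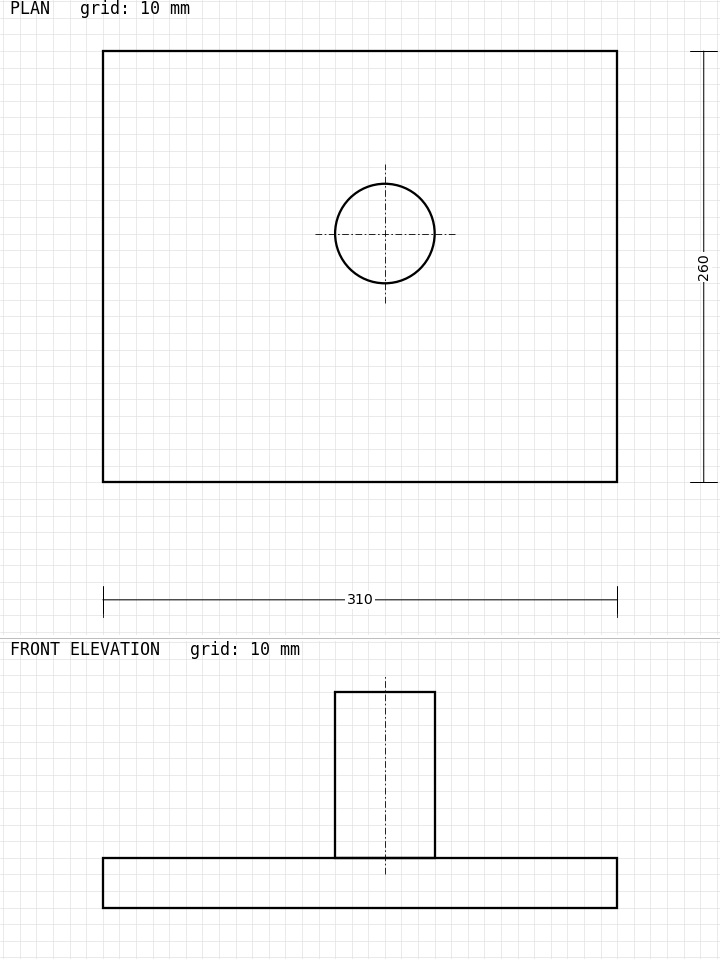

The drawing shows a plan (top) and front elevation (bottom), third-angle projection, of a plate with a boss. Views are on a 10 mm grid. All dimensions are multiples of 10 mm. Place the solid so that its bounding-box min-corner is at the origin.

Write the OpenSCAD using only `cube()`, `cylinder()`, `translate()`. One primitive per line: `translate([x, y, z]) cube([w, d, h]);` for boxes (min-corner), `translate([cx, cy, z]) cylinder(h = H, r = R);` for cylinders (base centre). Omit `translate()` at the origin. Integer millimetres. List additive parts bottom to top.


cube([310, 260, 30]);
translate([170, 150, 30]) cylinder(h = 100, r = 30);


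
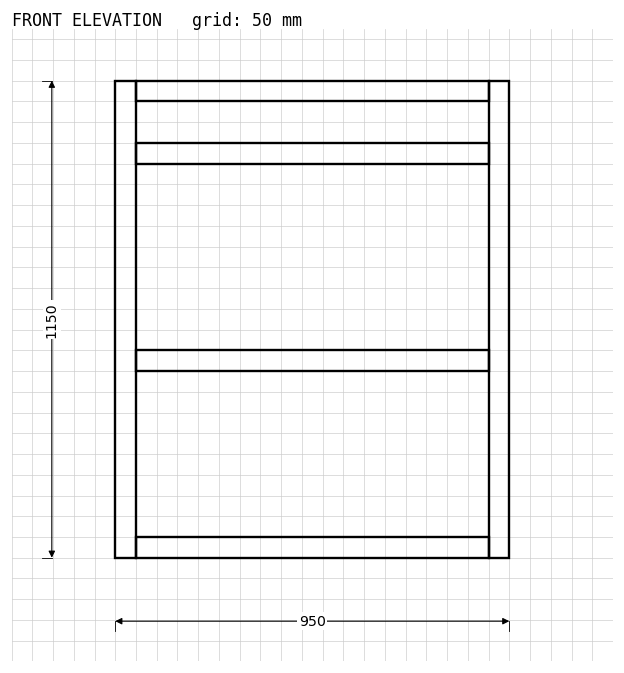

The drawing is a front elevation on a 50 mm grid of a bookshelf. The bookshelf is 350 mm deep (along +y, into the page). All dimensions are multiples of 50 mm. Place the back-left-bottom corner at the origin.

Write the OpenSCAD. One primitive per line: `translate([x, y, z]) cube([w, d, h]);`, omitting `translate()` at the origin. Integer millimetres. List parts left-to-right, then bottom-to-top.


cube([50, 350, 1150]);
translate([50, 0, 0]) cube([850, 350, 50]);
translate([50, 0, 450]) cube([850, 350, 50]);
translate([50, 0, 950]) cube([850, 350, 50]);
translate([50, 0, 1100]) cube([850, 350, 50]);
translate([900, 0, 0]) cube([50, 350, 1150]);
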